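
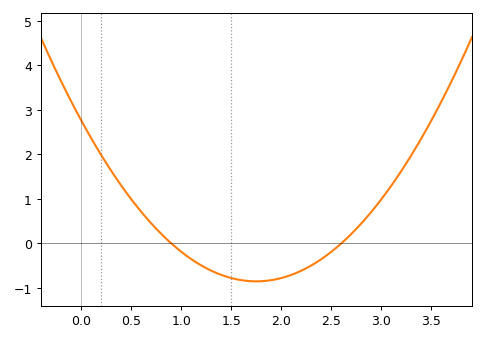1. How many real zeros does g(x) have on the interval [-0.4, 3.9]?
2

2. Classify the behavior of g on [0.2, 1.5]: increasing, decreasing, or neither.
decreasing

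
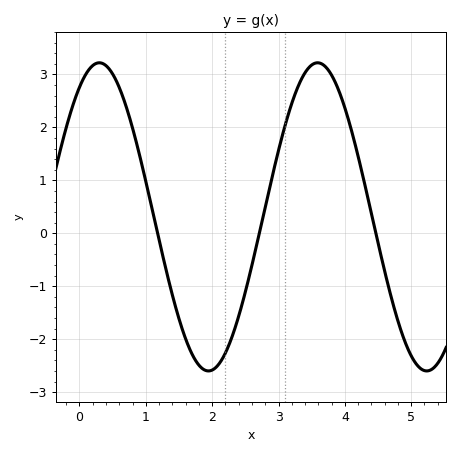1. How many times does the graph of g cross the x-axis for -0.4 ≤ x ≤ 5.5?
3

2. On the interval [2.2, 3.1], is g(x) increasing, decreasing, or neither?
increasing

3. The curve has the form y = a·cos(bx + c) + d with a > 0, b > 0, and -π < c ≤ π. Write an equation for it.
y = 2.91cos(1.91x - 0.572) + 0.31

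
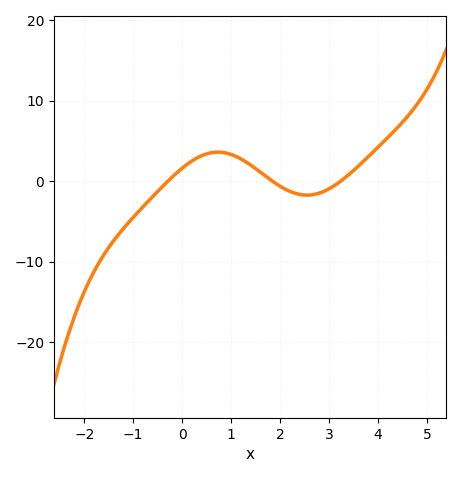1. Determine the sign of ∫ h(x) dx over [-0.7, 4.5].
positive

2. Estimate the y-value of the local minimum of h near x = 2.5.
-1.72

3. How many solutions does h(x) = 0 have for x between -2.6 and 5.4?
3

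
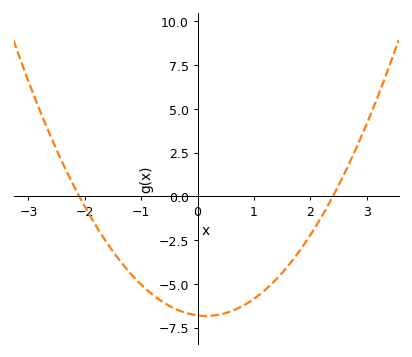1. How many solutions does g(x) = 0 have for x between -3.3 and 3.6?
2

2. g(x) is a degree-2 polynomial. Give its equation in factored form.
y = 1.35(x + 2.1)(x - 2.4)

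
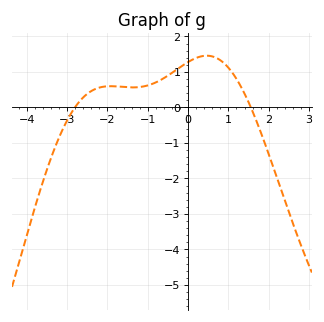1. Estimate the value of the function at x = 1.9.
-1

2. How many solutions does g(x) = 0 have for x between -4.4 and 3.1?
2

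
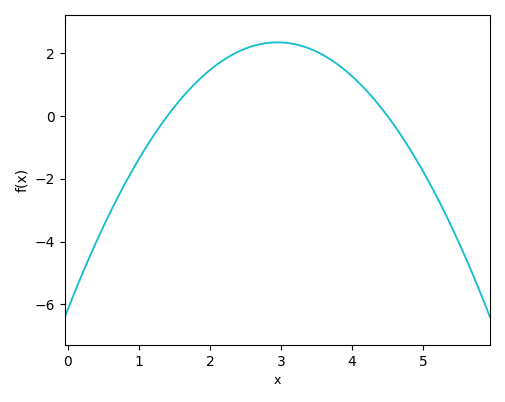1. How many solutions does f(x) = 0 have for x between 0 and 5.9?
2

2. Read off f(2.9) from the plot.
2.35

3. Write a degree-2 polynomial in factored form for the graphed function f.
y = -0.98(x - 1.4)(x - 4.5)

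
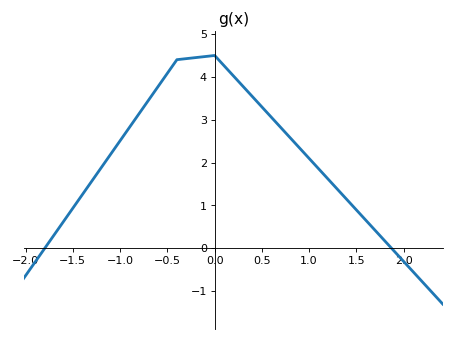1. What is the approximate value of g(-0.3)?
4.4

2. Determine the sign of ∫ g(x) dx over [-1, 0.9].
positive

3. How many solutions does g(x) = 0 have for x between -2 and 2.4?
2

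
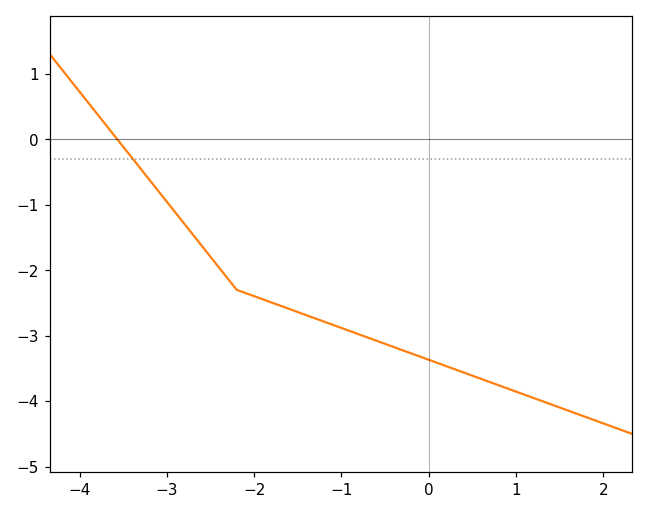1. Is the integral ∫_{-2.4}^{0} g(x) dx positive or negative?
negative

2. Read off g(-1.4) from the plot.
-2.7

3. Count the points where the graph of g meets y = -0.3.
1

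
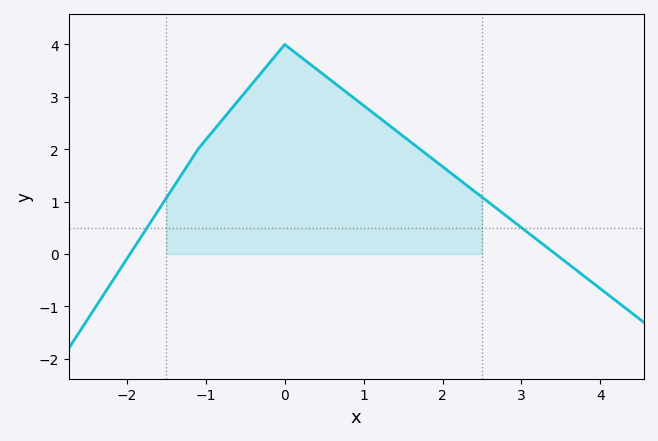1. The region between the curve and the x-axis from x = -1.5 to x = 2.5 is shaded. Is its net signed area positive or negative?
positive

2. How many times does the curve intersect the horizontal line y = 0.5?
2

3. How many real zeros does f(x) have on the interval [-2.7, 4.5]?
2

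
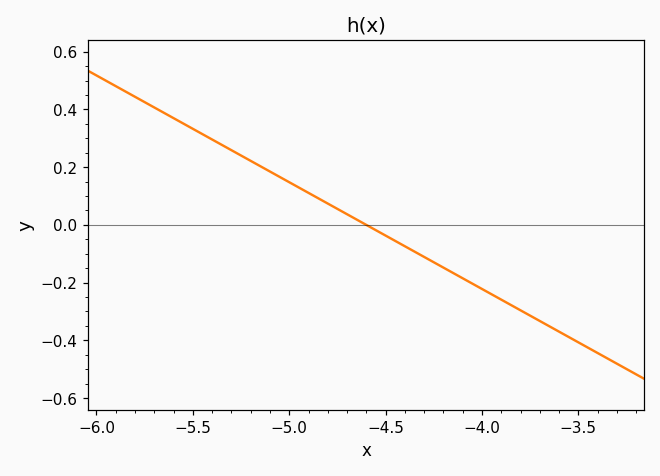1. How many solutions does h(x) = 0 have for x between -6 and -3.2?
1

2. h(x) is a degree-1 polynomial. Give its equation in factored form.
y = -0.37(x + 4.6)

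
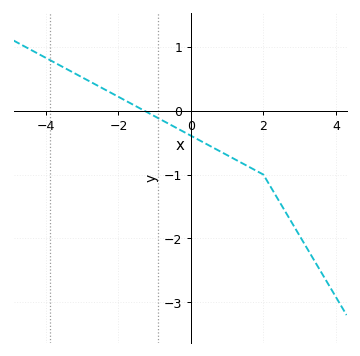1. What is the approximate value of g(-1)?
-0.1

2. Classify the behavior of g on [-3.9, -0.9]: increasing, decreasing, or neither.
decreasing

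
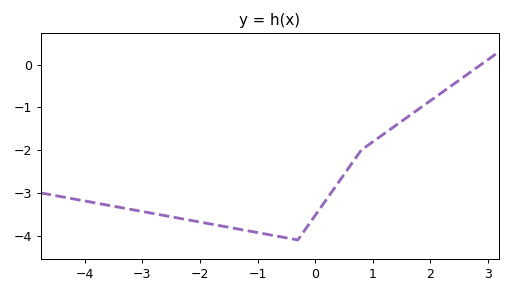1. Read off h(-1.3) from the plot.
-3.9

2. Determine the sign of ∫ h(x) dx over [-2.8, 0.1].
negative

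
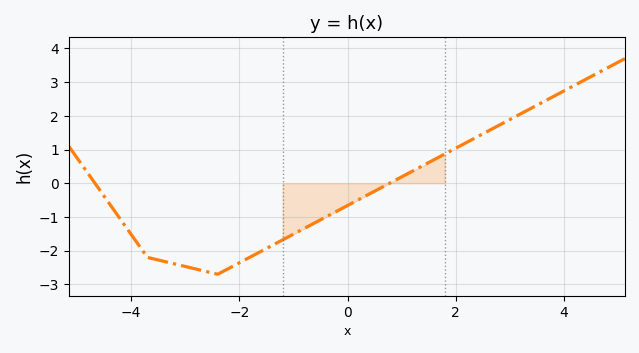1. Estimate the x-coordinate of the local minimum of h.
-2.4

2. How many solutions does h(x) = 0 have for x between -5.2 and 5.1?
2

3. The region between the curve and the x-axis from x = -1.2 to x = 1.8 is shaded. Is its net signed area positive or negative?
negative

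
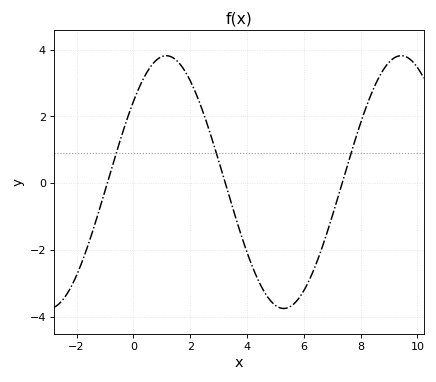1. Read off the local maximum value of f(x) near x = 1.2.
3.82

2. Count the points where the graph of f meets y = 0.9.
3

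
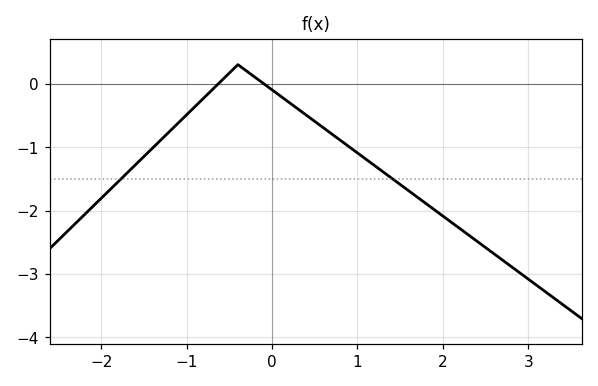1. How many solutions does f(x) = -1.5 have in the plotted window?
2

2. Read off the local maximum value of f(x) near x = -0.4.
0.3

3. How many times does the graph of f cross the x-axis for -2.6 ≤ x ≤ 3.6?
2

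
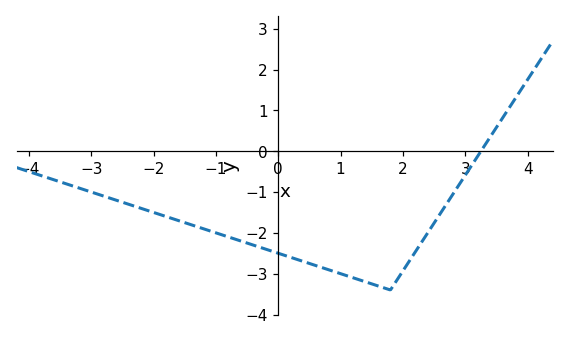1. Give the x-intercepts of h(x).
3.2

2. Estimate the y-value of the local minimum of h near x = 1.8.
-3.4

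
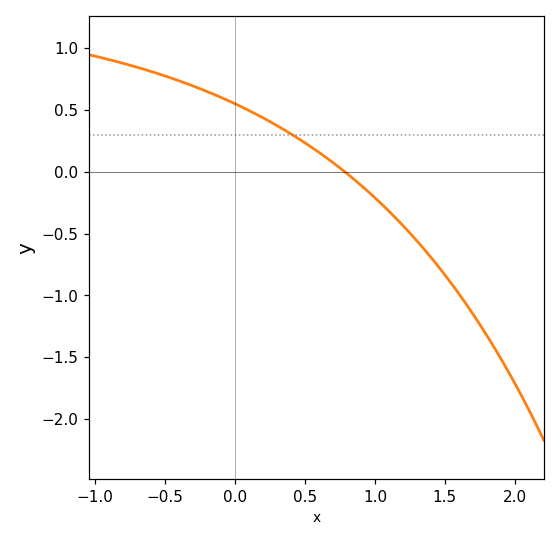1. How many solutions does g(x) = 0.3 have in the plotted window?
1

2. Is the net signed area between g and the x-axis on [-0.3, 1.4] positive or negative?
positive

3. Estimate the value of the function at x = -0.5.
0.75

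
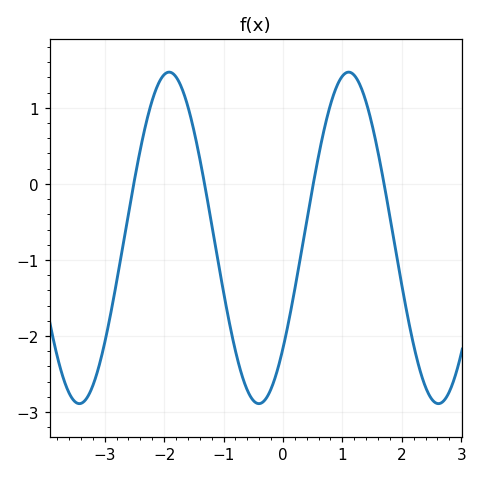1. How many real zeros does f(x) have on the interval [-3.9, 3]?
4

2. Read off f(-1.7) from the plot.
1.26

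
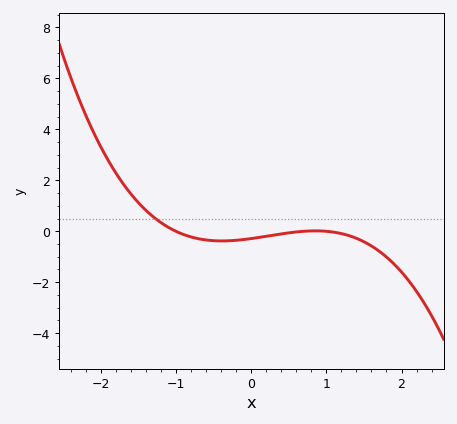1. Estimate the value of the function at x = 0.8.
0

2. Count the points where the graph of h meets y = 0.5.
1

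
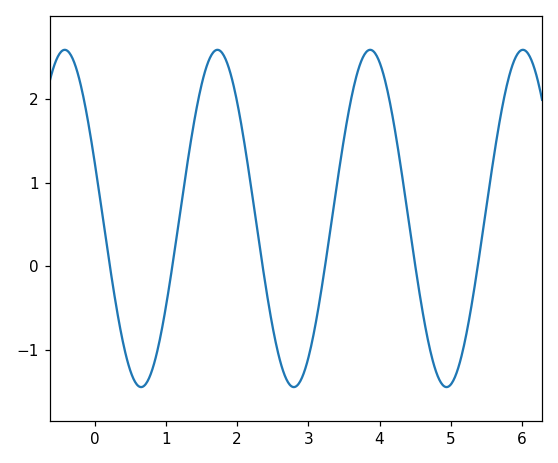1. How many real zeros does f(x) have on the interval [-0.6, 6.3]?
6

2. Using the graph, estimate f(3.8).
2.5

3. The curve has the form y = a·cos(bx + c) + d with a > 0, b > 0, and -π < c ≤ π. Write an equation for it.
y = 2.02cos(2.9x + 1.2) + 0.57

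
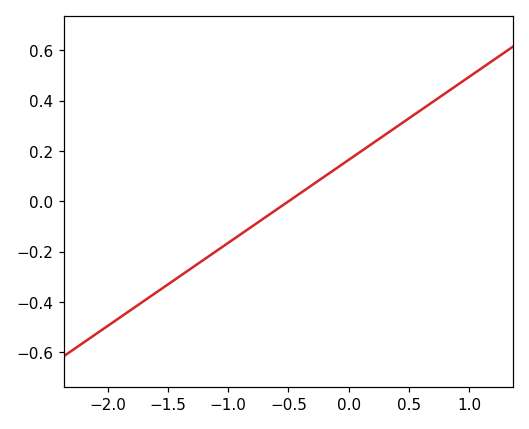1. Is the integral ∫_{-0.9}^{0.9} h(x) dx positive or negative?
positive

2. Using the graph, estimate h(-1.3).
-0.264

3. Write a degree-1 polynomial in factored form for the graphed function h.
y = 0.33(x + 0.5)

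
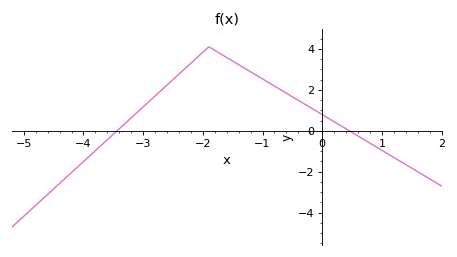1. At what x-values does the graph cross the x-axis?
-3.4, 0.5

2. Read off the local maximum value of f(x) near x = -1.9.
4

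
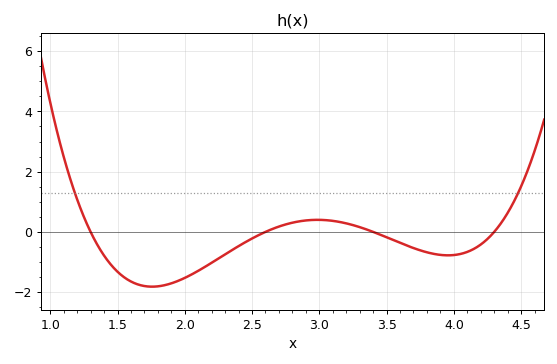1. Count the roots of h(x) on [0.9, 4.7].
4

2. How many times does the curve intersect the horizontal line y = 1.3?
2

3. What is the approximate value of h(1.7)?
-1.8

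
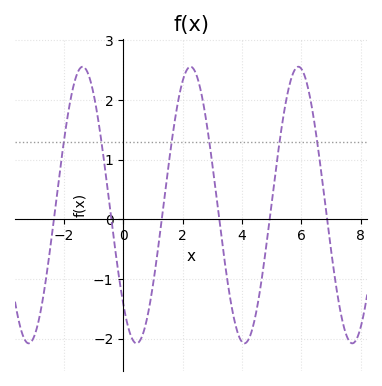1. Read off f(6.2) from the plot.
2.25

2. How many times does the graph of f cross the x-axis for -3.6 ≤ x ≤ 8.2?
6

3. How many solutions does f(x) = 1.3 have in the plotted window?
6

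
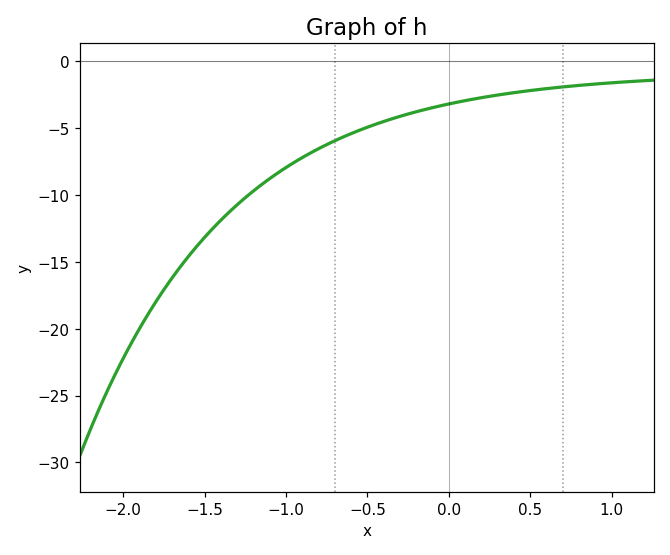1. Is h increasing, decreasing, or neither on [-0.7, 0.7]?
increasing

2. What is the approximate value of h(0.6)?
-2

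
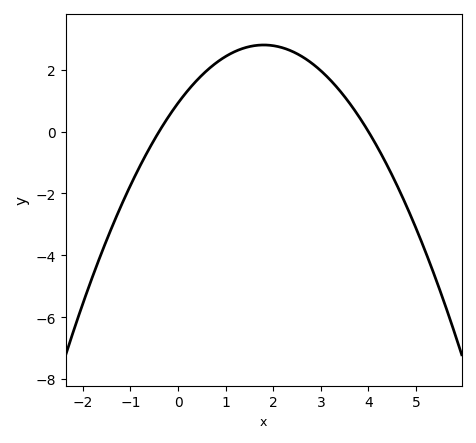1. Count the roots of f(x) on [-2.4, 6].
2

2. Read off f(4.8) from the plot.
-2.4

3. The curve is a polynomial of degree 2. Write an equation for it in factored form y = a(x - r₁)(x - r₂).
y = -0.58(x + 0.4)(x - 4)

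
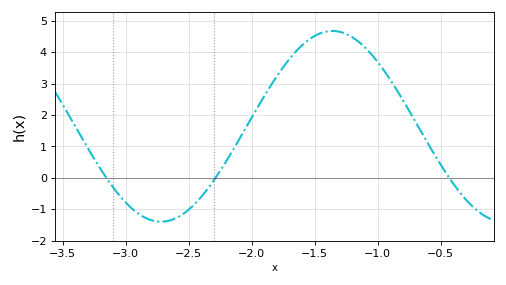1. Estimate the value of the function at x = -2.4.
-0.6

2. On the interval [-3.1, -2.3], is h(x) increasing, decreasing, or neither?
neither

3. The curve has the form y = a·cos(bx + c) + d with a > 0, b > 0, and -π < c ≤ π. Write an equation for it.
y = 3.04cos(2.3x - 3.1) + 1.64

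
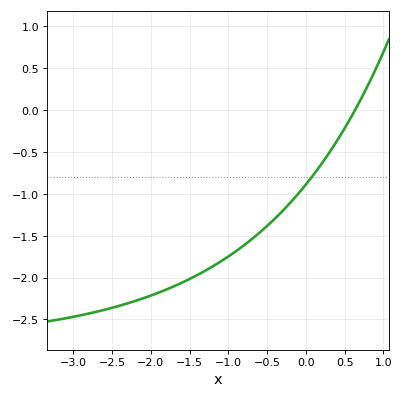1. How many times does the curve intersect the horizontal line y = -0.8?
1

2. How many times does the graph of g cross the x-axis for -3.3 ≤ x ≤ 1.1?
1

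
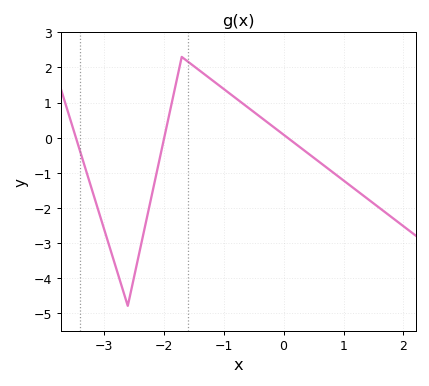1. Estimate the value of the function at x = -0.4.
0.6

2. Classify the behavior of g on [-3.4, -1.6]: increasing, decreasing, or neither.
neither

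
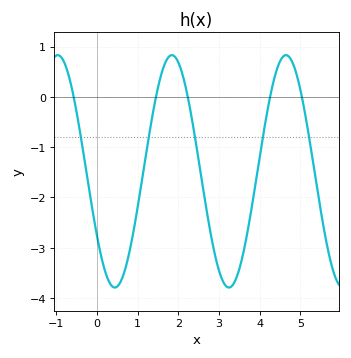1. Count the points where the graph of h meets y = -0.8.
5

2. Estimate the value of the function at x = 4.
-1.19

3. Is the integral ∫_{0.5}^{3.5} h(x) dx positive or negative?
negative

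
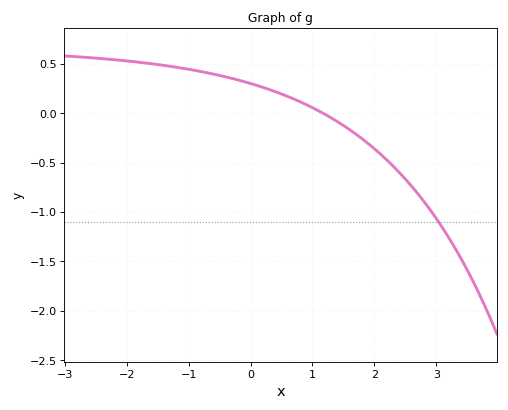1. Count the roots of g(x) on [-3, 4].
1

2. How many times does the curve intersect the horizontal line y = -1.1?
1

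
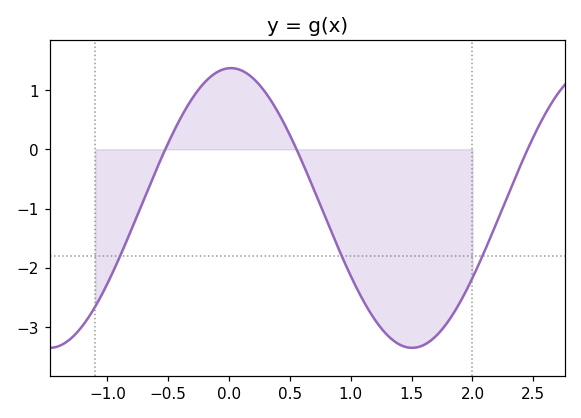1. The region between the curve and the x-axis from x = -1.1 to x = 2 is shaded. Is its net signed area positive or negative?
negative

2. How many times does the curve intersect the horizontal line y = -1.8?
3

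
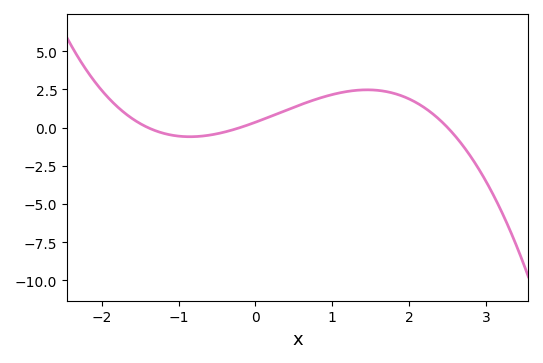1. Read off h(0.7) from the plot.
1.8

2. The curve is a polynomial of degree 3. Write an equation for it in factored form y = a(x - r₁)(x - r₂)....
y = -0.5(x + 1.4)(x + 0.2)(x - 2.5)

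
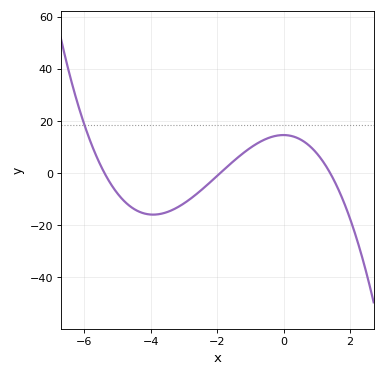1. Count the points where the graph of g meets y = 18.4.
1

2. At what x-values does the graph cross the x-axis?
-5.4, -1.8, 1.4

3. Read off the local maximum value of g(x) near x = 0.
14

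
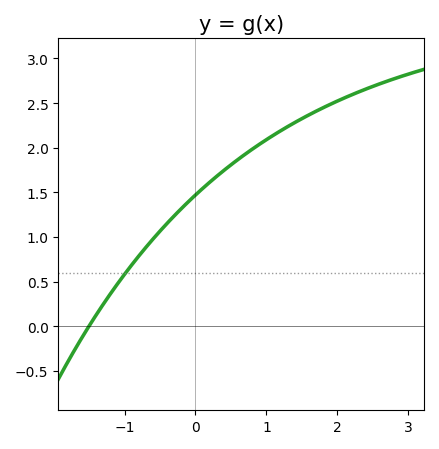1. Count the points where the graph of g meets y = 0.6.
1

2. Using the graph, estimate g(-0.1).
1.39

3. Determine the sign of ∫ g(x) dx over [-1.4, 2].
positive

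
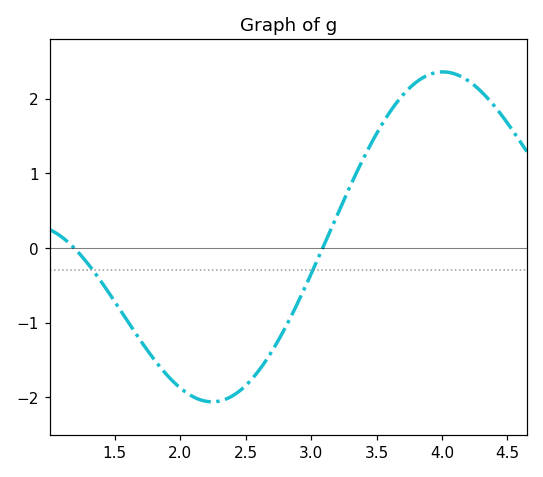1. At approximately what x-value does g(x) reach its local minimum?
2.24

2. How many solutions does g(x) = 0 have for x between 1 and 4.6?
2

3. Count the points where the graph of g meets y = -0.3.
2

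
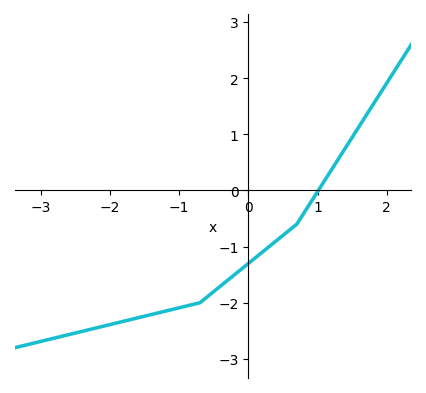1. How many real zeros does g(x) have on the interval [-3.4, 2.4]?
1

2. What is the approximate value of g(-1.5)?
-2.24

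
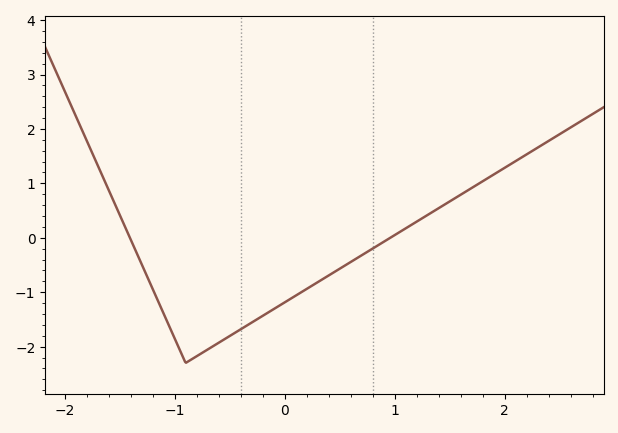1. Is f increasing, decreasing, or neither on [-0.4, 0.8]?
increasing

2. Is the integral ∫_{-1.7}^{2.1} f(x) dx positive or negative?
negative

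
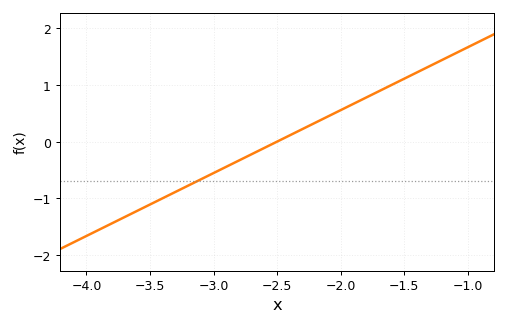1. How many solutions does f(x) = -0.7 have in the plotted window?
1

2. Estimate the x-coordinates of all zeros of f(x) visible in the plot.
-2.5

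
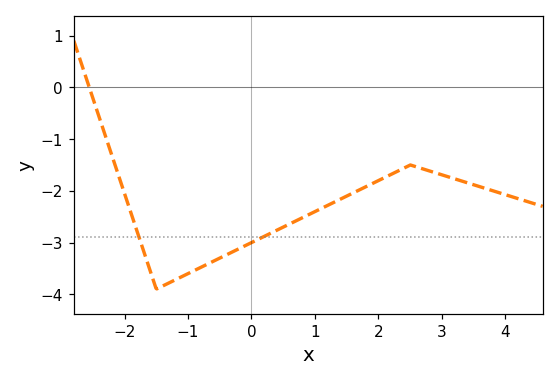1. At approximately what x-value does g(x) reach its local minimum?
-1.5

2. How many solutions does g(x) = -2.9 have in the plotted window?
2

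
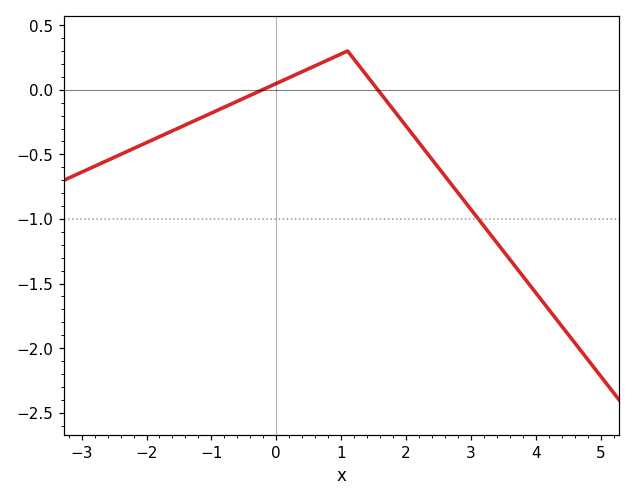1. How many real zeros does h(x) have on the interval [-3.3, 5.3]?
2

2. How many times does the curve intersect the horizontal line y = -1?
1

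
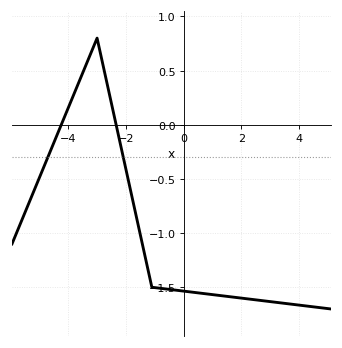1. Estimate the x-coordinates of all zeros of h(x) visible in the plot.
-4.2, -2.4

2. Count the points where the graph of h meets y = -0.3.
2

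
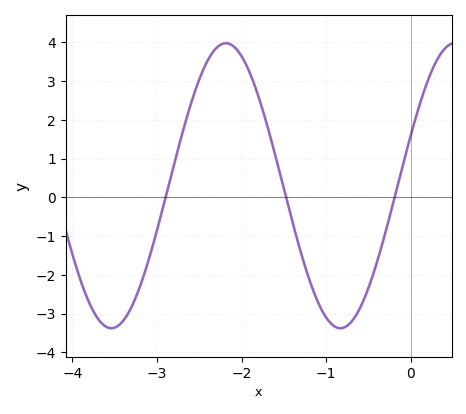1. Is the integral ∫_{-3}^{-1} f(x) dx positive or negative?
positive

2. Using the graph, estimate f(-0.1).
0.8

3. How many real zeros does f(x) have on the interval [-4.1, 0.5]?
3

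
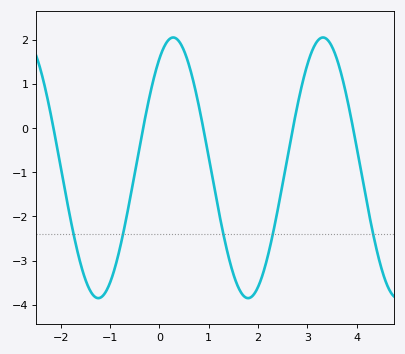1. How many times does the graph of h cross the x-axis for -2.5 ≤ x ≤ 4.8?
5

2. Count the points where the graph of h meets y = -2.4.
5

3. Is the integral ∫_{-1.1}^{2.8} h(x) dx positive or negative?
negative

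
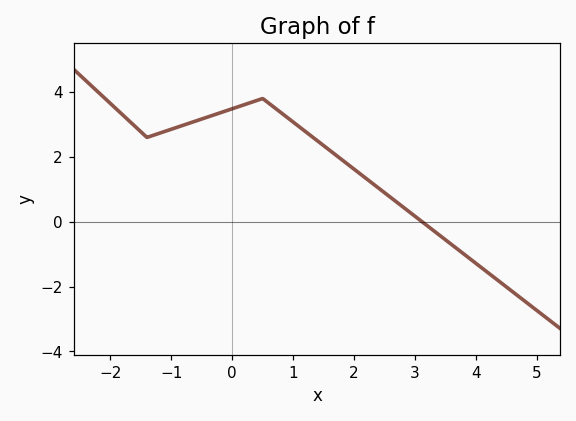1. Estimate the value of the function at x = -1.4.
2.6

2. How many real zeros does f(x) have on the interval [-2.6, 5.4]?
1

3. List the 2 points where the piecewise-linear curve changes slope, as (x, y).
(-1.4, 2.6); (0.5, 3.8)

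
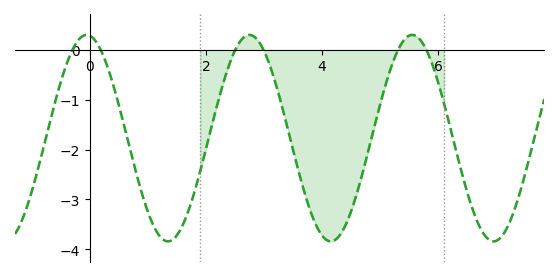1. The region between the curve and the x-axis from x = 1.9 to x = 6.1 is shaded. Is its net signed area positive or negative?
negative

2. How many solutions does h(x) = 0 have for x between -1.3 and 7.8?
6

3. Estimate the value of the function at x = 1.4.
-3.8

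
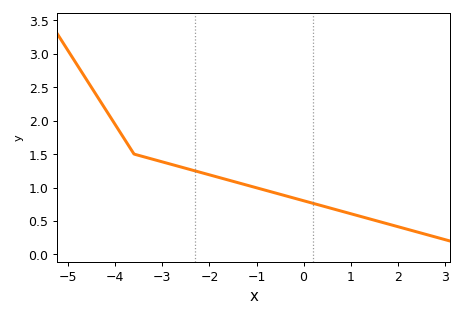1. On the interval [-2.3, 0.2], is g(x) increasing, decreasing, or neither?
decreasing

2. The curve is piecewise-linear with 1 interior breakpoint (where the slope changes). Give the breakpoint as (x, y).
(-3.6, 1.5)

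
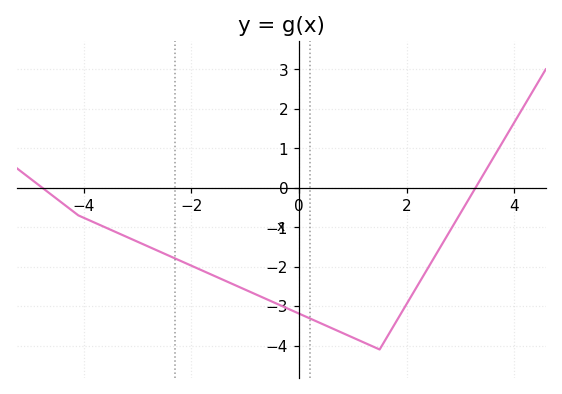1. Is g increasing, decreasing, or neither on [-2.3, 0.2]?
decreasing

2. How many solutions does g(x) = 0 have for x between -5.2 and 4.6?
2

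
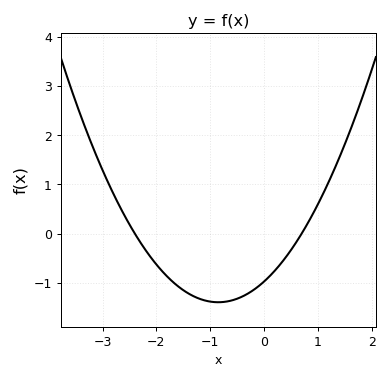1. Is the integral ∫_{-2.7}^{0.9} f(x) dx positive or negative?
negative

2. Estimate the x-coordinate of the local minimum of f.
-0.8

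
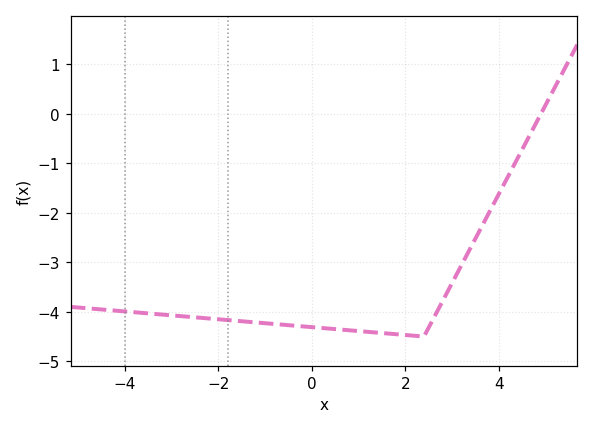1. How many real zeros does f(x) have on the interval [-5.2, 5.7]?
1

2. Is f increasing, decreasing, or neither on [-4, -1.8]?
decreasing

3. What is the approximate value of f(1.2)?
-4.4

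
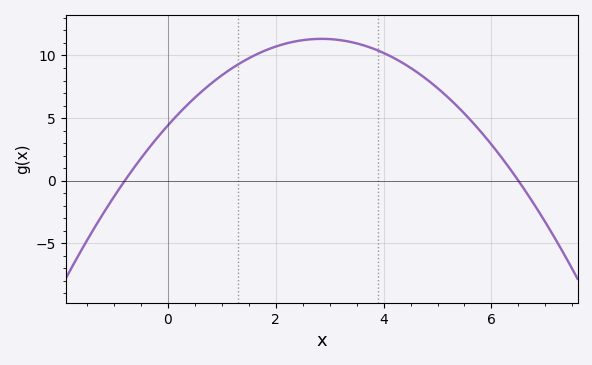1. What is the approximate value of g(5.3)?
6.22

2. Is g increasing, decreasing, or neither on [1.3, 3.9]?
neither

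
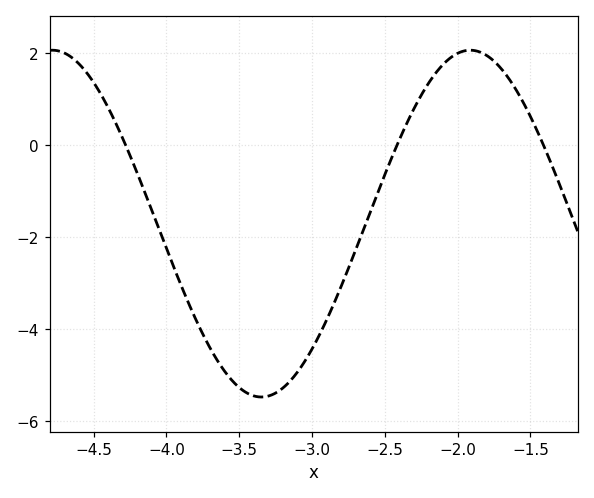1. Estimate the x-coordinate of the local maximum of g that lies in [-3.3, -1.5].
-1.9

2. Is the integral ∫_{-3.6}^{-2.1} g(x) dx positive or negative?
negative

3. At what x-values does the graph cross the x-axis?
-4.3, -2.4, -1.4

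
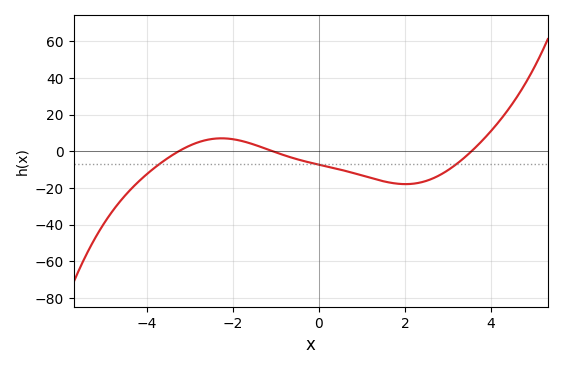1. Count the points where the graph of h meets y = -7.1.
3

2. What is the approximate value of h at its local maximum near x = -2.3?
8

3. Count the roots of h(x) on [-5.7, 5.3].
3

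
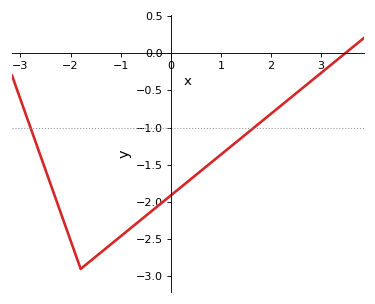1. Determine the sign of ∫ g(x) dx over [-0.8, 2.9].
negative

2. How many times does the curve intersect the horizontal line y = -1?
2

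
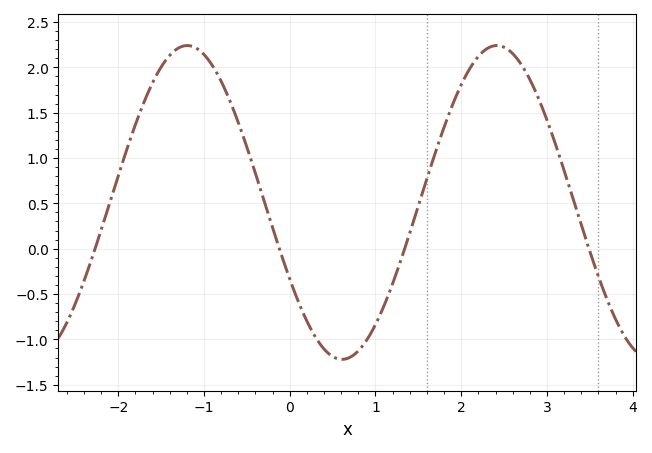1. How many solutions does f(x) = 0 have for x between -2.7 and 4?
4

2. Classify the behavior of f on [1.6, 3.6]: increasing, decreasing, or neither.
neither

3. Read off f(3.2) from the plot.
0.862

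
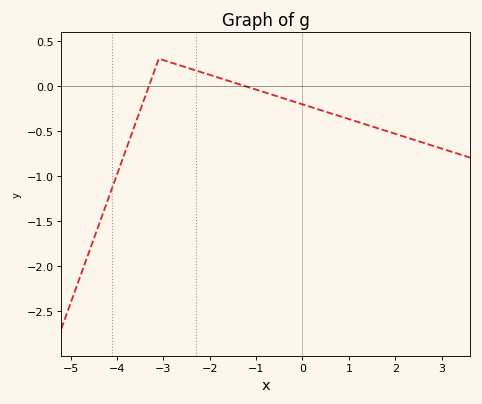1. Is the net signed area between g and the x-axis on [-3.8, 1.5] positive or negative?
negative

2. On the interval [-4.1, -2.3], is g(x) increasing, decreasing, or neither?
neither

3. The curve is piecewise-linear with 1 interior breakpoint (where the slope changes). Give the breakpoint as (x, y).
(-3.1, 0.3)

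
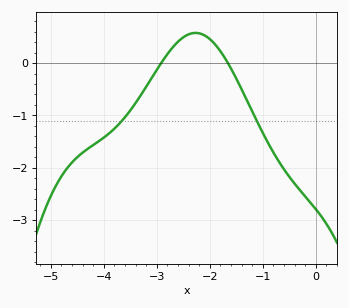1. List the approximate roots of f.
-2.92, -1.66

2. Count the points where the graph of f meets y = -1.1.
2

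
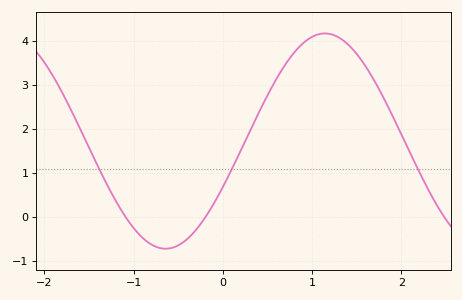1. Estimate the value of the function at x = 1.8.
2.71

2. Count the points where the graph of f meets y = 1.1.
3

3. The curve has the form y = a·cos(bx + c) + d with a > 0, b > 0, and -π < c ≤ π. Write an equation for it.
y = 2.45cos(1.76x - 2.01) + 1.73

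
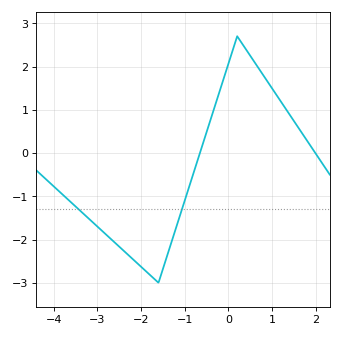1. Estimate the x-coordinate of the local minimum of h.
-1.6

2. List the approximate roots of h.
-0.7, 2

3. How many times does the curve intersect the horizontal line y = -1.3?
2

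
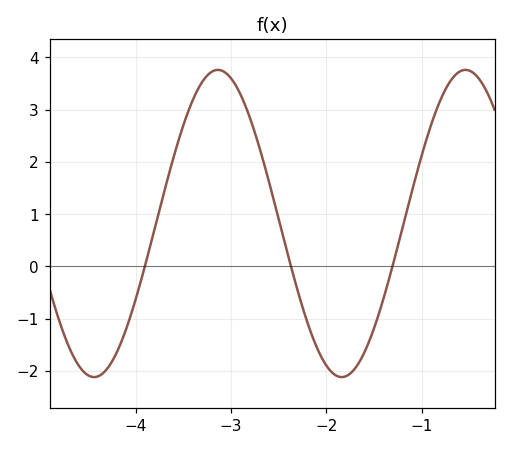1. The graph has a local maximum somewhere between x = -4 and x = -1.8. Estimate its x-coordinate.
-3.14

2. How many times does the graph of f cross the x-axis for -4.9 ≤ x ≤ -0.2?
3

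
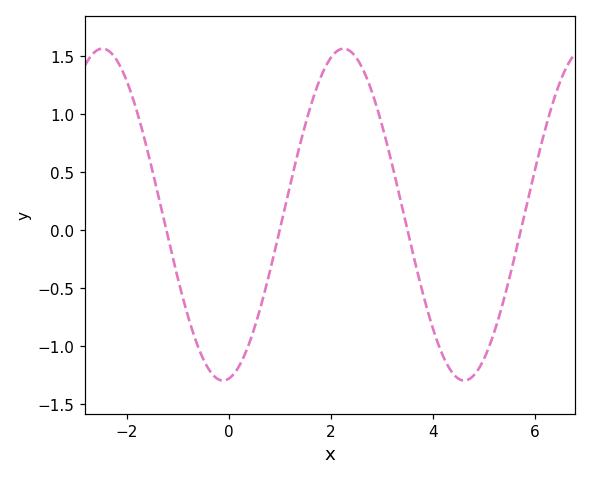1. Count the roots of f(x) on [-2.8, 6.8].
4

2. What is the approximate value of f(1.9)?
1.41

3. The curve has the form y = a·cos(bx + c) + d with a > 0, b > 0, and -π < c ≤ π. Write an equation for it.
y = 1.43cos(1.33x - 2.99) + 0.13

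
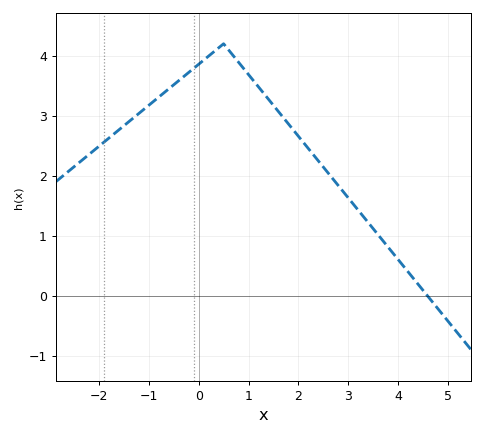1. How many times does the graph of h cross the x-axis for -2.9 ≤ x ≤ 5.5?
1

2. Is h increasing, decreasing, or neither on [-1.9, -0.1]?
increasing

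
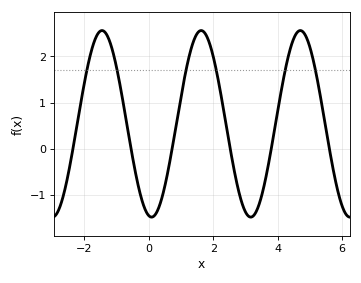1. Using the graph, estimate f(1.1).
1.51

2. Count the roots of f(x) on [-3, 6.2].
6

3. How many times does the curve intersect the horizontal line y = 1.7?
6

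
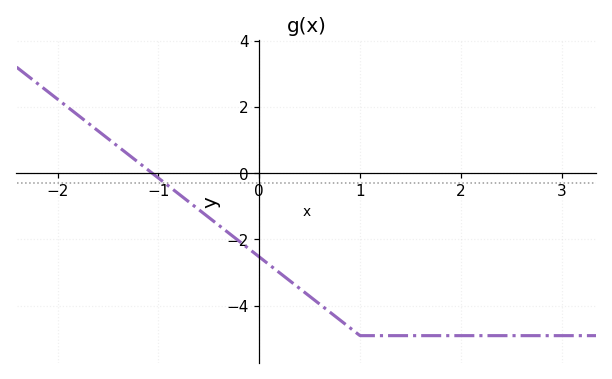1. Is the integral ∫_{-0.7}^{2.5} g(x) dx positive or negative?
negative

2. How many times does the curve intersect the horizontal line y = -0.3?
1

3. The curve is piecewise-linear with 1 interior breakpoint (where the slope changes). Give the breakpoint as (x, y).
(1, -4.9)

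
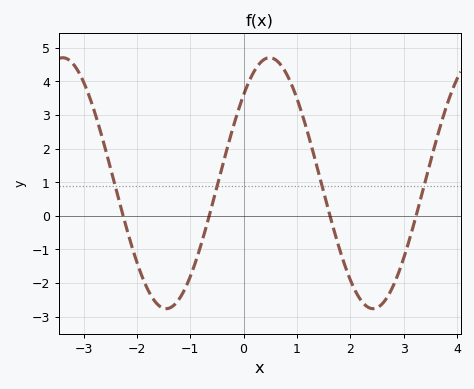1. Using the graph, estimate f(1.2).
2.5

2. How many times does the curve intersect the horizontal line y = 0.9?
4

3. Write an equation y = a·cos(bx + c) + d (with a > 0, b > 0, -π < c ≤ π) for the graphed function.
y = 3.73cos(1.6x - 0.79) + 0.97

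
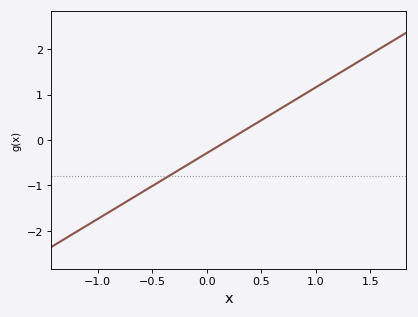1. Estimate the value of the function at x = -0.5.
-1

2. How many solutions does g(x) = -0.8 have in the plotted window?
1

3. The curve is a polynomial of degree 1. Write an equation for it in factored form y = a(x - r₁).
y = 1.45(x - 0.2)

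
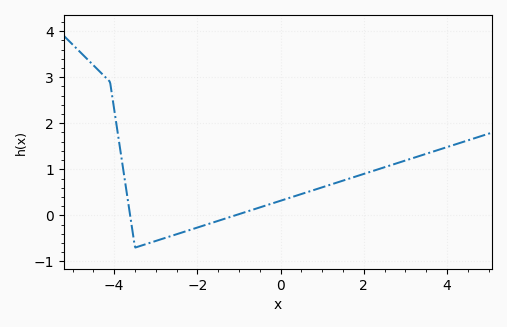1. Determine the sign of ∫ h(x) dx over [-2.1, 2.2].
positive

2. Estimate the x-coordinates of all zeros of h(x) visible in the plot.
-3.62, -1.09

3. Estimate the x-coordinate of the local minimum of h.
-3.5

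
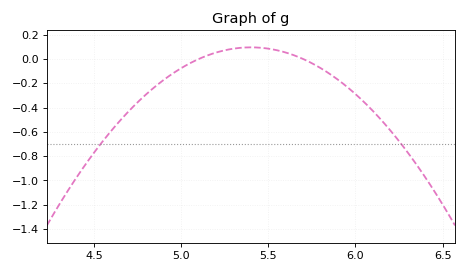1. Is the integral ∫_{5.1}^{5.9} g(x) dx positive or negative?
positive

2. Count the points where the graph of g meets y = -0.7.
2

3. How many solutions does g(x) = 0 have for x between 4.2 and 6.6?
2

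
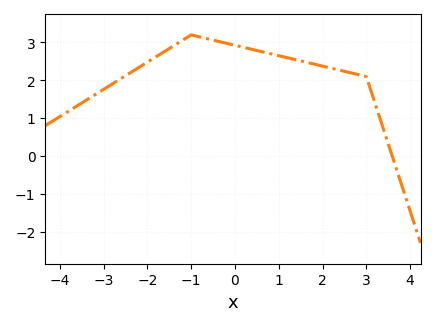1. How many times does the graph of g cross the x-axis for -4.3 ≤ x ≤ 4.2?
1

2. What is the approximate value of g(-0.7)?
3.1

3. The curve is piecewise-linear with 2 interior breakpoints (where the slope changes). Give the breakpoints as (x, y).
(-1, 3.2); (3, 2.1)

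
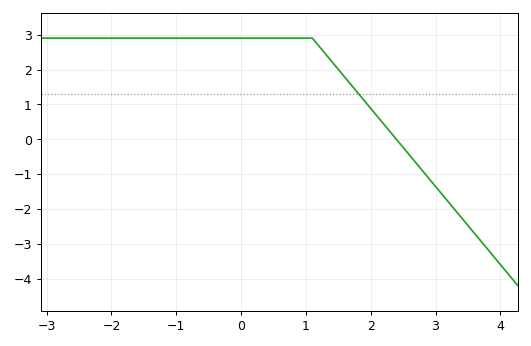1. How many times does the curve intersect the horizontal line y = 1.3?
1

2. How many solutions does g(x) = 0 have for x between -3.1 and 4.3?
1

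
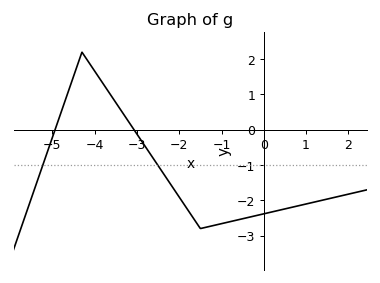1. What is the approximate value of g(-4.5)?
1.51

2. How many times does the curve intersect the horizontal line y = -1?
2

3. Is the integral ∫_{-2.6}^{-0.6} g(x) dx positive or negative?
negative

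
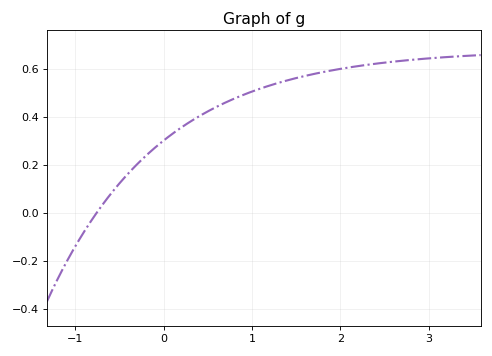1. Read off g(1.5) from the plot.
0.56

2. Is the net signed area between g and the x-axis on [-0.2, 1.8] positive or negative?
positive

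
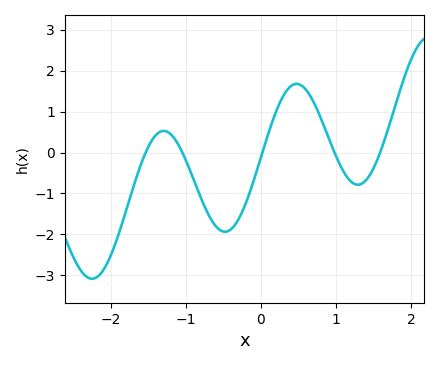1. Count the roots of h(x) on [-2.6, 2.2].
5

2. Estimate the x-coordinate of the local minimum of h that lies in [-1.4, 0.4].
-0.5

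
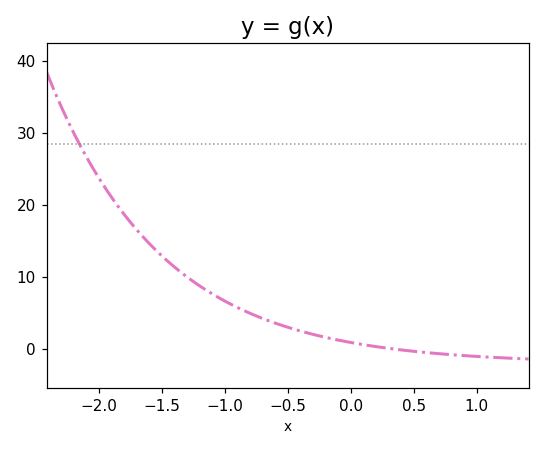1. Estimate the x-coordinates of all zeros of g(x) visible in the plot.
0.347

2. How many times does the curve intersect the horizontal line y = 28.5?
1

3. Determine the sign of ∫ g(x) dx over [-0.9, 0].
positive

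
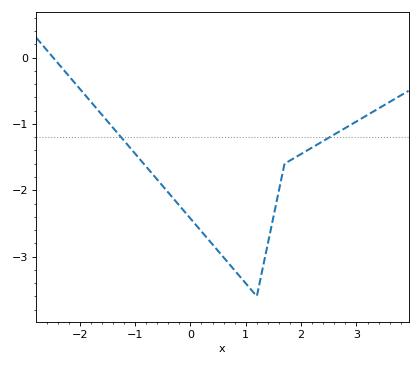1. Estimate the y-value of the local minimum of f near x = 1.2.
-3.6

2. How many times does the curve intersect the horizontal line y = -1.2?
2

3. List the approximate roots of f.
-2.5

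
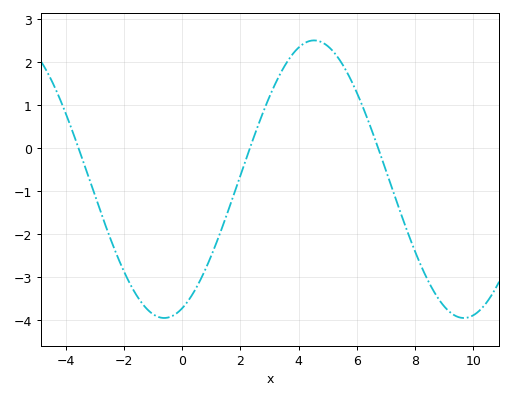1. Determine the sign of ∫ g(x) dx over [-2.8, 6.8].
negative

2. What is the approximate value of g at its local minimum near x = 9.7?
-3.96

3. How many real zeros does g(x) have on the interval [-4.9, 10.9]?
3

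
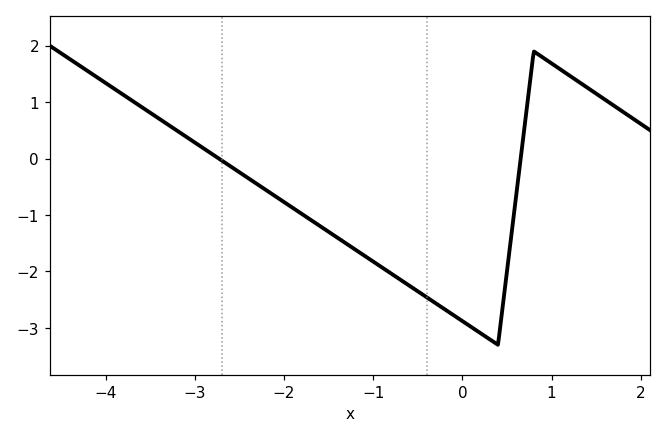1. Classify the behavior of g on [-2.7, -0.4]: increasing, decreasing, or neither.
decreasing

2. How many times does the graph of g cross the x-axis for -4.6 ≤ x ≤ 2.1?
2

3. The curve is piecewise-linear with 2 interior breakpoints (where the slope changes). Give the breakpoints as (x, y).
(0.4, -3.3); (0.8, 1.9)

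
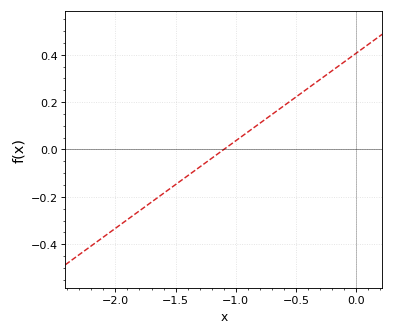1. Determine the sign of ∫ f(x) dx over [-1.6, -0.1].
positive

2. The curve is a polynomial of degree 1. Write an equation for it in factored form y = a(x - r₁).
y = 0.37(x + 1.1)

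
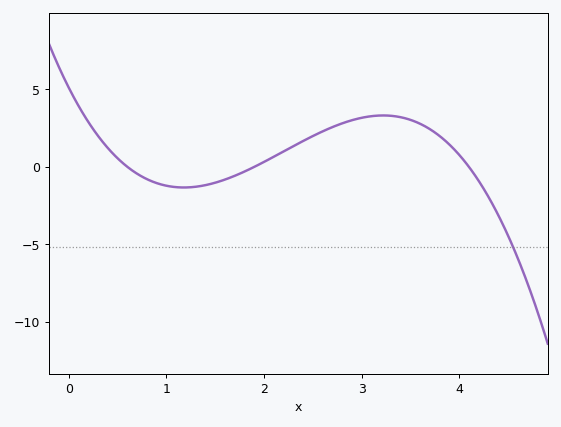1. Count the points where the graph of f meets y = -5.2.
1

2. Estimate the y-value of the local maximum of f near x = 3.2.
3.5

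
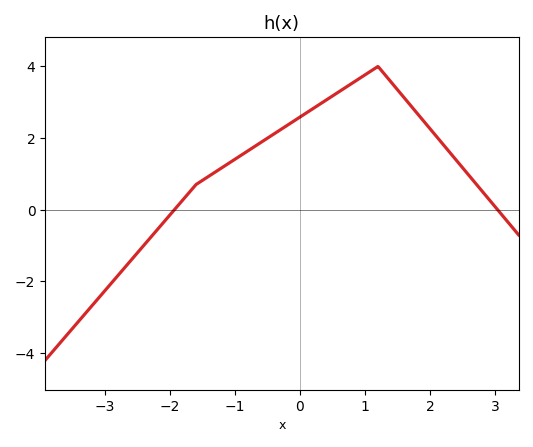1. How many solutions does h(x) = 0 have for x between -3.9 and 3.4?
2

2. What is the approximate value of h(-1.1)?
1.29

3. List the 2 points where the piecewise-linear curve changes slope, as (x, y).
(-1.6, 0.7); (1.2, 4)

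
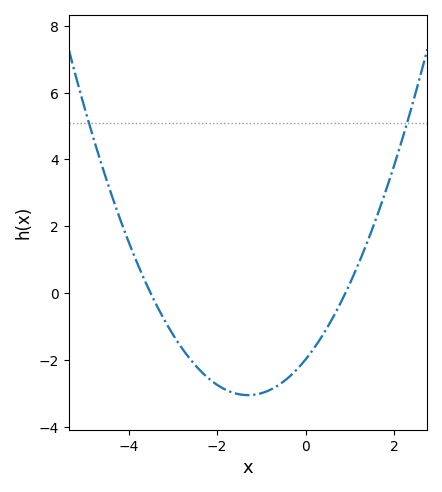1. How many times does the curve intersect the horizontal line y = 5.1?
2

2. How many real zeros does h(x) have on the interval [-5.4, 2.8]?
2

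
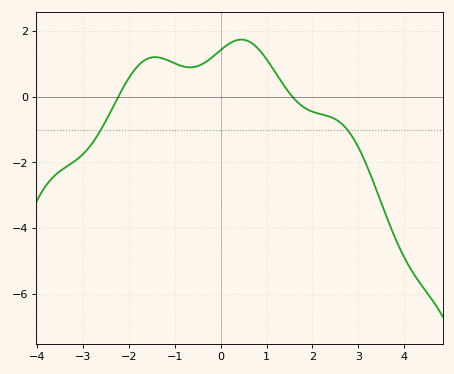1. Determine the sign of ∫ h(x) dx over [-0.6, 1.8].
positive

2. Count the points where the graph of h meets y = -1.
2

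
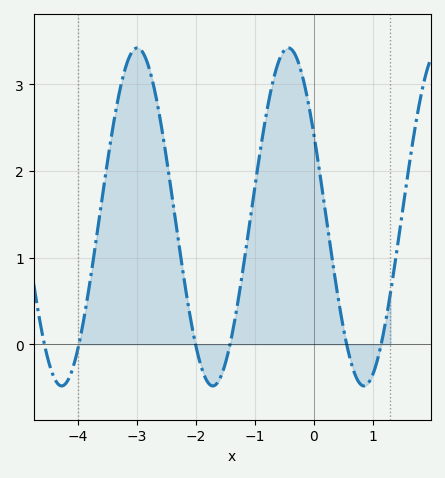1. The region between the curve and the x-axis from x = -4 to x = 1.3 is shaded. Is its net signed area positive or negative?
positive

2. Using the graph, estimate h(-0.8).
2.7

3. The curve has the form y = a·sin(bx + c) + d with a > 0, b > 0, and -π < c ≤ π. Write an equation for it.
y = 1.95sin(2.5x + 2.6) + 1.47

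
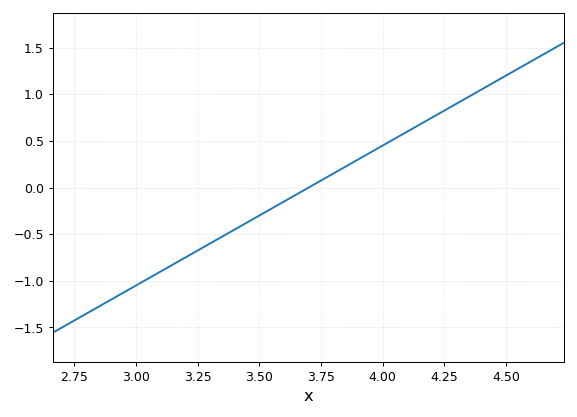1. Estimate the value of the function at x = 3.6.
-0.15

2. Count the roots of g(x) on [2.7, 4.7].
1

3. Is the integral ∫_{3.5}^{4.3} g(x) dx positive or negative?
positive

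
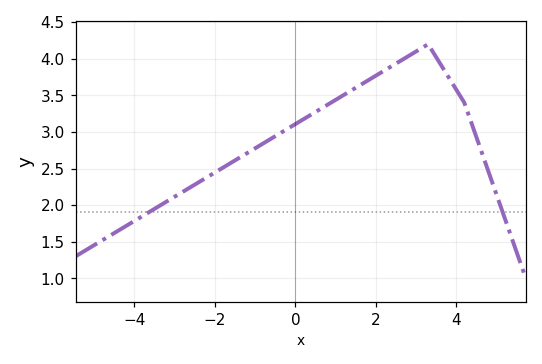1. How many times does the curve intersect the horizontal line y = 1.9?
2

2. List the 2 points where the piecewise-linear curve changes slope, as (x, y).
(3.3, 4.2); (4.2, 3.4)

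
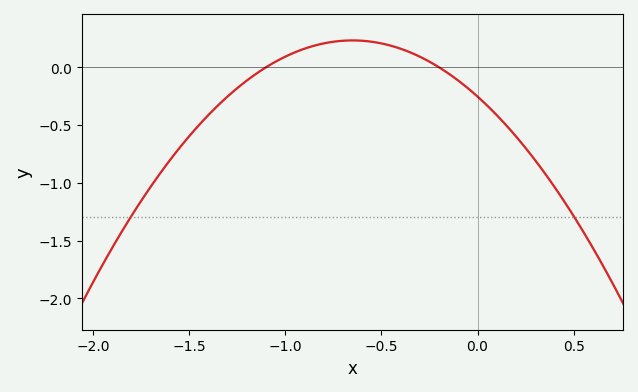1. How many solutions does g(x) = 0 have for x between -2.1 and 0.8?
2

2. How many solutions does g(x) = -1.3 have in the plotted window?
2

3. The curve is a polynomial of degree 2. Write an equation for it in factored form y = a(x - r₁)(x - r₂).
y = -1.15(x + 1.1)(x + 0.2)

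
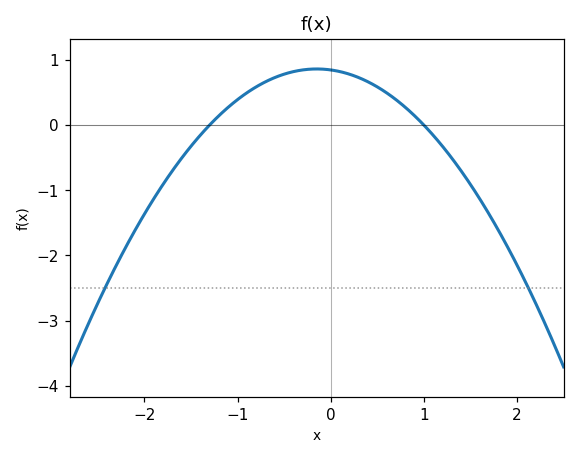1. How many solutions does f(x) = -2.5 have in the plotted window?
2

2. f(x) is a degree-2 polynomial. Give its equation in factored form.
y = -0.65(x + 1.3)(x - 1)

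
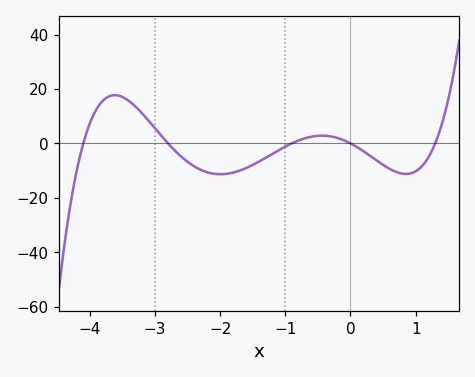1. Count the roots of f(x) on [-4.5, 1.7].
5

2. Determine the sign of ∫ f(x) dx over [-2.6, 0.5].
negative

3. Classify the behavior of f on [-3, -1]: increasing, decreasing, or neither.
neither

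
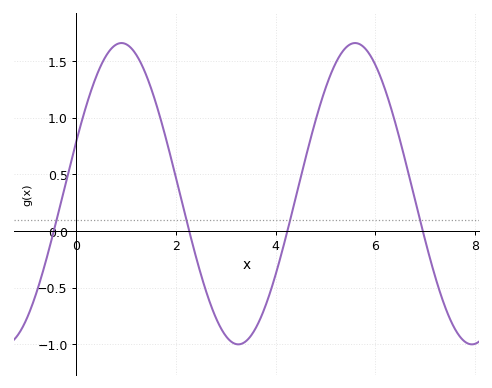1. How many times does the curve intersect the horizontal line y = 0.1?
4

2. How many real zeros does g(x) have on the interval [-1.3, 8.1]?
4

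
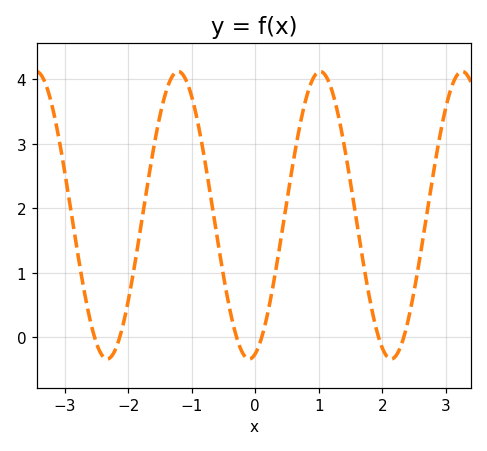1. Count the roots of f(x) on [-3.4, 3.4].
6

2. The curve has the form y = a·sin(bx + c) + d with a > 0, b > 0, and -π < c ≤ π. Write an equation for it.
y = 2.23sin(2.8x - 1.3) + 1.89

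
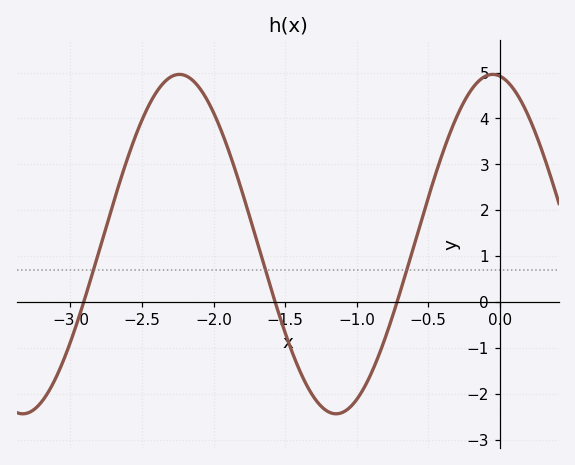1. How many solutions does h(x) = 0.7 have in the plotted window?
3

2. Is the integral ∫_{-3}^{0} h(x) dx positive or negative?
positive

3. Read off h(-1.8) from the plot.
2.4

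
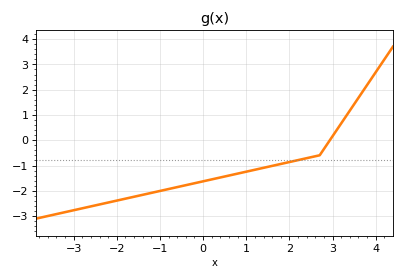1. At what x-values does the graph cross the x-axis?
2.94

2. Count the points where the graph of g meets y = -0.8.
1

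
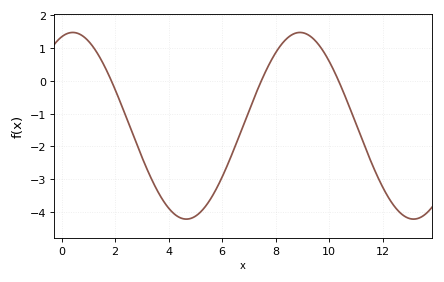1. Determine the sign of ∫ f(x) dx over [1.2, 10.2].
negative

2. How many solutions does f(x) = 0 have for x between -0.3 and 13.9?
3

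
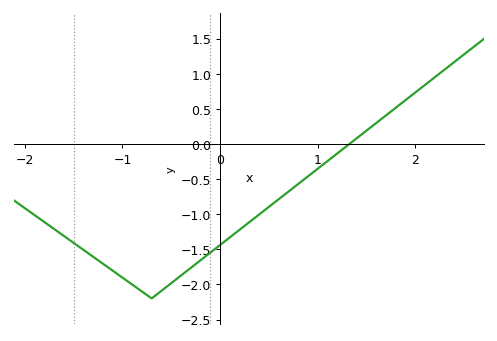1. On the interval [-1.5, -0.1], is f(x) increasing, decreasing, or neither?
neither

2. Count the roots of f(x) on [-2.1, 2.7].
1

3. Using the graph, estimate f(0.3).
-1.1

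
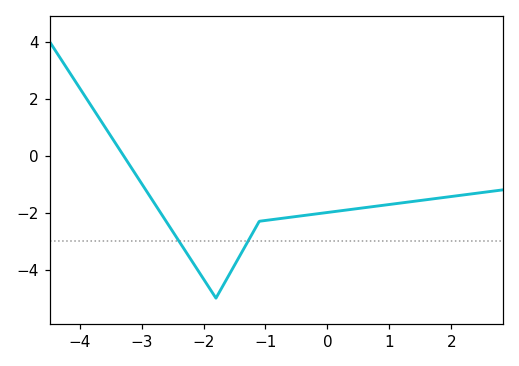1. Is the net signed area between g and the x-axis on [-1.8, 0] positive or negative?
negative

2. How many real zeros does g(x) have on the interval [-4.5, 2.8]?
1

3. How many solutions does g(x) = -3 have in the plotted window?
2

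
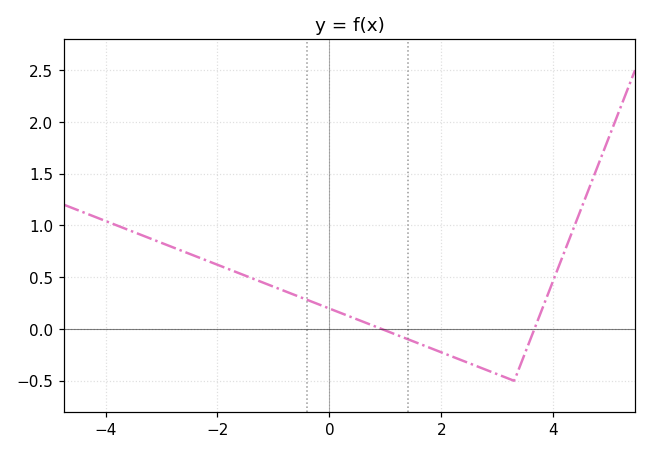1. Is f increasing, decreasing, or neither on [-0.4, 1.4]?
decreasing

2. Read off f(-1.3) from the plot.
0.473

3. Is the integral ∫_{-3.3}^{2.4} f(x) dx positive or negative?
positive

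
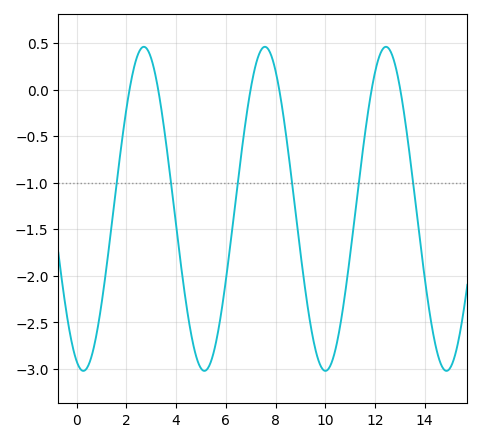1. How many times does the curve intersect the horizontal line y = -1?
6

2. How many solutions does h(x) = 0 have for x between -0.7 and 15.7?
6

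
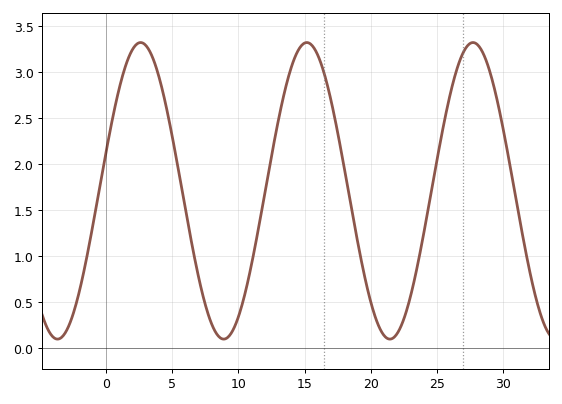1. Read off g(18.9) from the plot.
1.25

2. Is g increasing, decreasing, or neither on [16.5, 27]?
neither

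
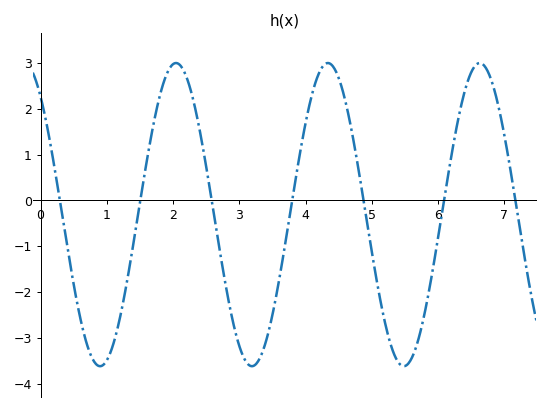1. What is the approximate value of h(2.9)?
-2.62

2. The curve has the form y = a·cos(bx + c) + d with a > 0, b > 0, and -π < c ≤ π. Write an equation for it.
y = 3.31cos(2.74x + 0.682) - 0.31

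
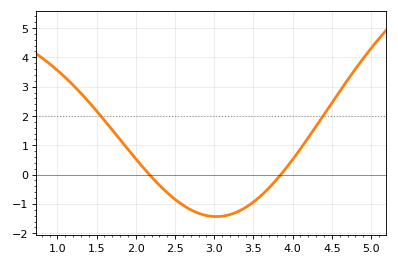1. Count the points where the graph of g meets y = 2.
2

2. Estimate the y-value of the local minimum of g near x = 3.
-1.4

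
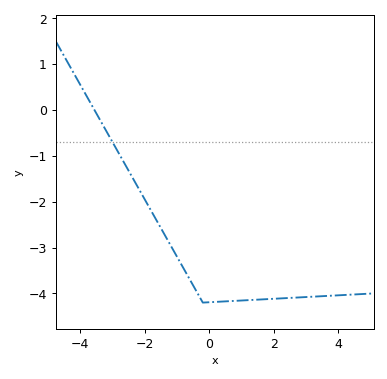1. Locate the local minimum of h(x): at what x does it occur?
-0.199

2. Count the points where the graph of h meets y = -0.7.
1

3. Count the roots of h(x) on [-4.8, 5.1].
1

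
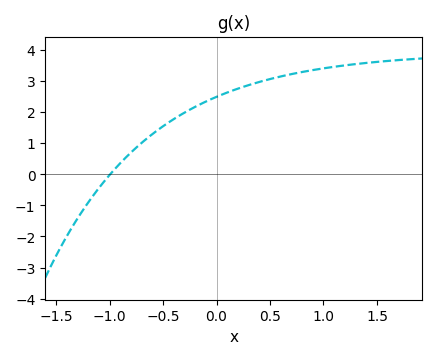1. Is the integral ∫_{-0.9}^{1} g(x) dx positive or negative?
positive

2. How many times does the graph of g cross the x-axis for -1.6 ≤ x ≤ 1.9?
1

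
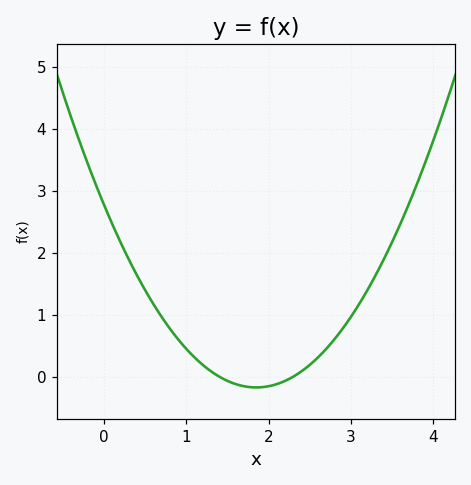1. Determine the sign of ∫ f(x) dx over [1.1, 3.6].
positive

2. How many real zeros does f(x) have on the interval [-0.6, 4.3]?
2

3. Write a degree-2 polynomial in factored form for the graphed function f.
y = 0.86(x - 1.4)(x - 2.3)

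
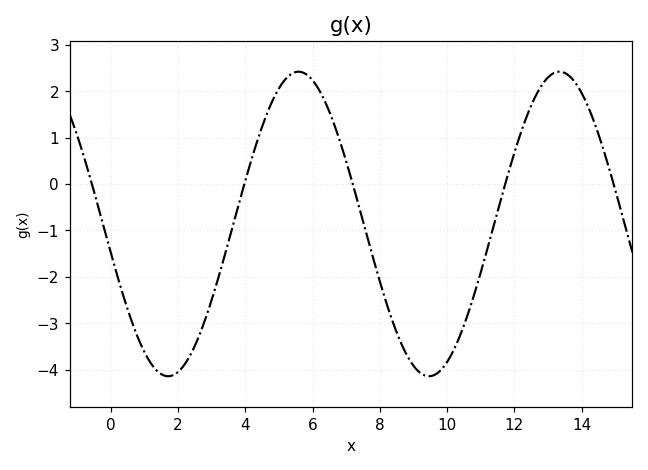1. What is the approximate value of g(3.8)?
-0.4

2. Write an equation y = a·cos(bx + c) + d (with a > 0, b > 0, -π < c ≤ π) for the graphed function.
y = 3.28cos(0.81x + 1.8) - 0.86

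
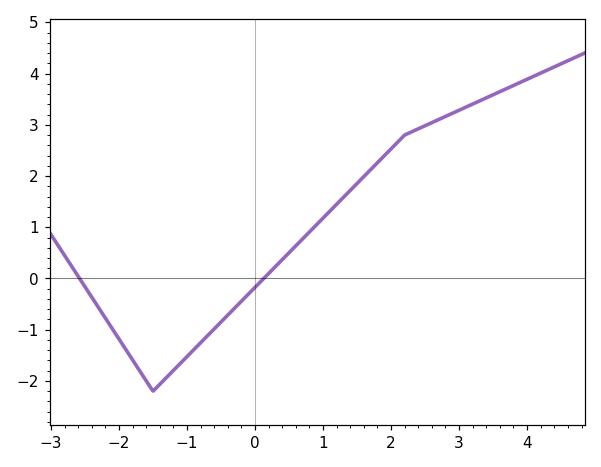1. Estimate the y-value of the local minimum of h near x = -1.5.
-2.2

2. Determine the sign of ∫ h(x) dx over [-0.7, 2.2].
positive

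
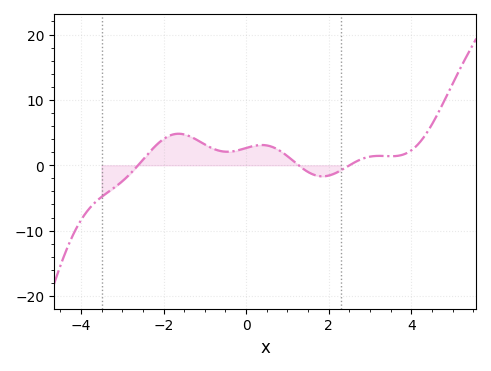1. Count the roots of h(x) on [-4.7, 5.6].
3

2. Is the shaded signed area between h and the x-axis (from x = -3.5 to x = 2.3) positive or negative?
positive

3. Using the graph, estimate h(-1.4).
4.52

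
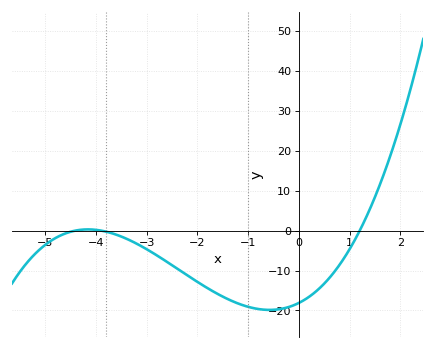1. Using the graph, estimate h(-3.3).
-2.61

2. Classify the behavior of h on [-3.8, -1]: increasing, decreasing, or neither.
decreasing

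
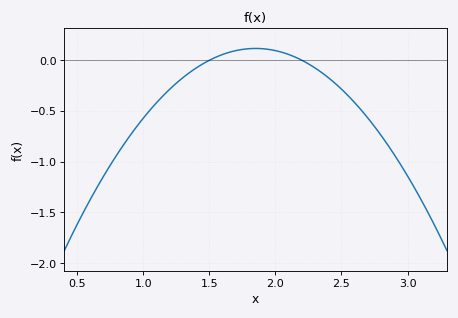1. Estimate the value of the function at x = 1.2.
-0.285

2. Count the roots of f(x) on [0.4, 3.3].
2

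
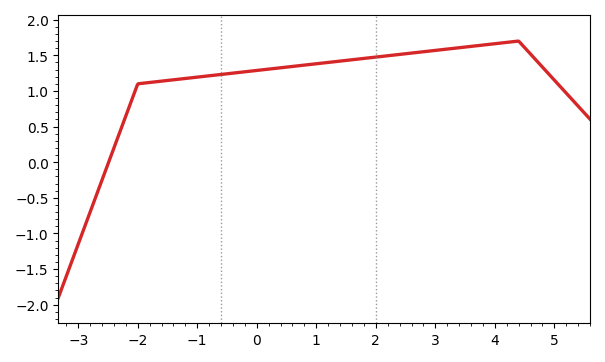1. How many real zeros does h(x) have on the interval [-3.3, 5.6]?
1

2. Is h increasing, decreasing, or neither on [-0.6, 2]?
increasing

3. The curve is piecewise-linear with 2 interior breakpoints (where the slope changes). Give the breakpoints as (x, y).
(-2, 1.1); (4.4, 1.7)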